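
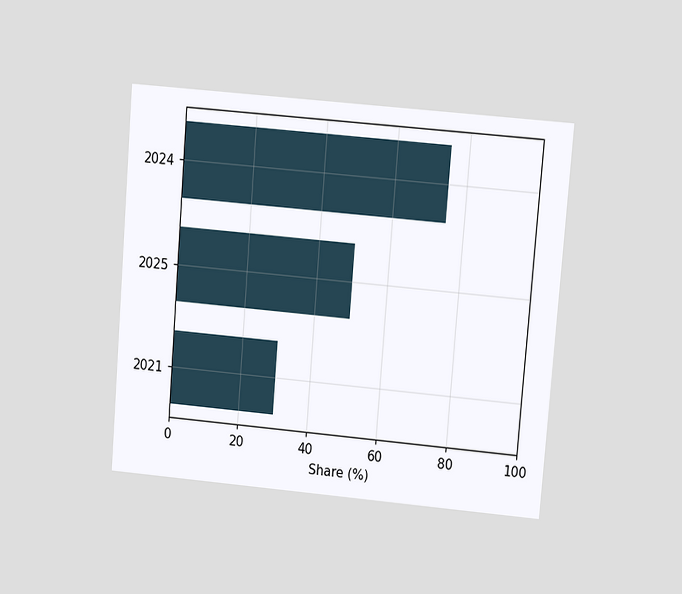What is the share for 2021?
30%

The chart is tilted about 5° clockwise and viewed at a slight angle. Reading along the chart's x-axis, the 2021 bar reaches 30%.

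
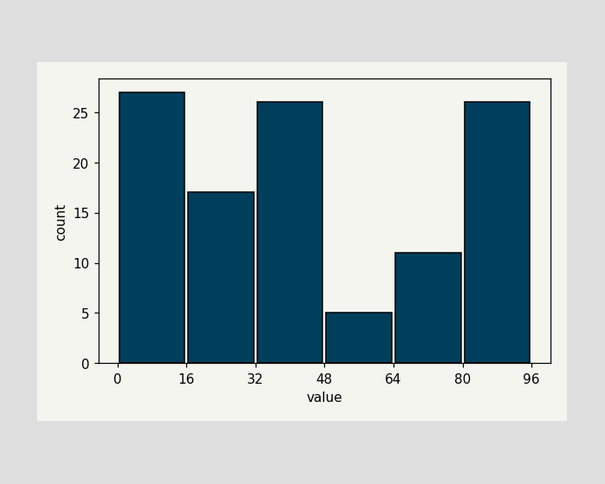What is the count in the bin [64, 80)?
11

The [64, 80) bin has height 11.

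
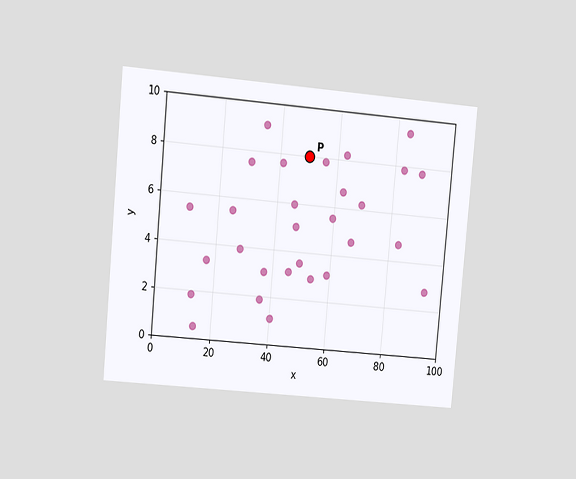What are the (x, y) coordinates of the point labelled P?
The chart is tilted about 5° clockwise and viewed at a slight angle. Following the gridlines from P to each axis, P sits at (50, 8).

(50, 8)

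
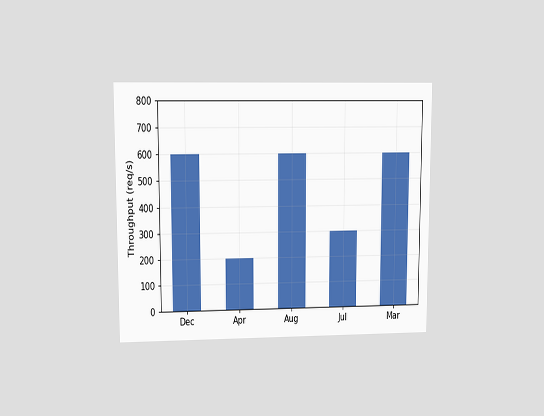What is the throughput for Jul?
The chart is viewed at a slight angle. Reading along the chart's y-axis, the Jul bar reaches 300req/s.

300req/s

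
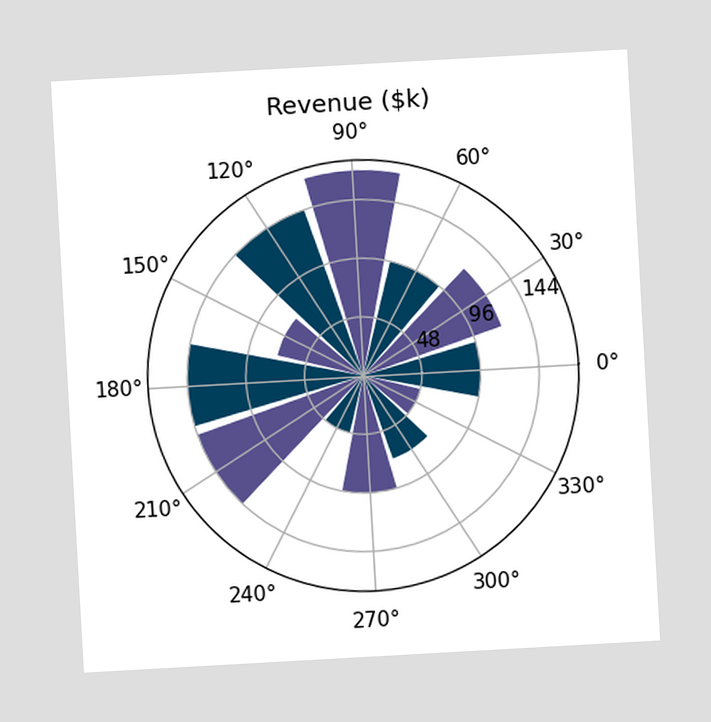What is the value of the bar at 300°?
The chart is tilted about 3° counter-clockwise. The bar at 300° reaches $72k on the radial axis.

$72k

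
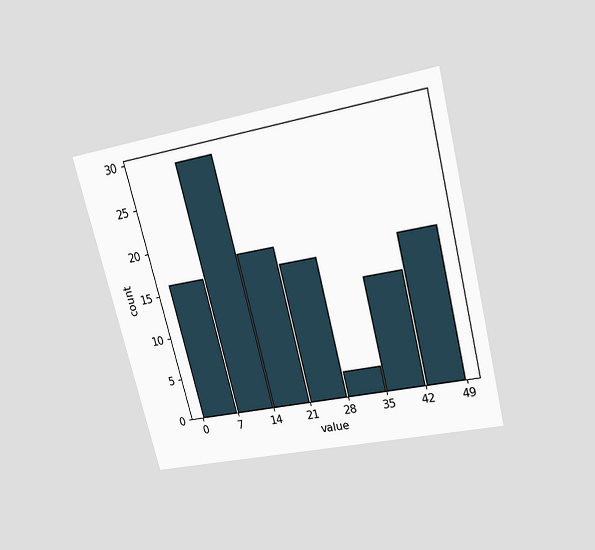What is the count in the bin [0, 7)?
16

The chart is tilted about 14° counter-clockwise and viewed slightly from above. The [0, 7) bin has height 16.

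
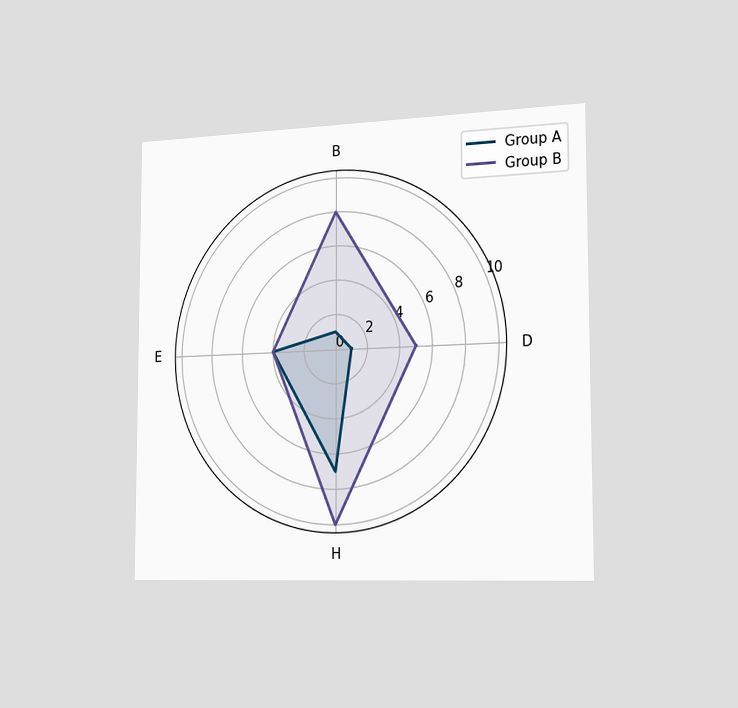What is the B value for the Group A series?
1

The chart is viewed slightly from the right. On the B axis, Group A reaches 1.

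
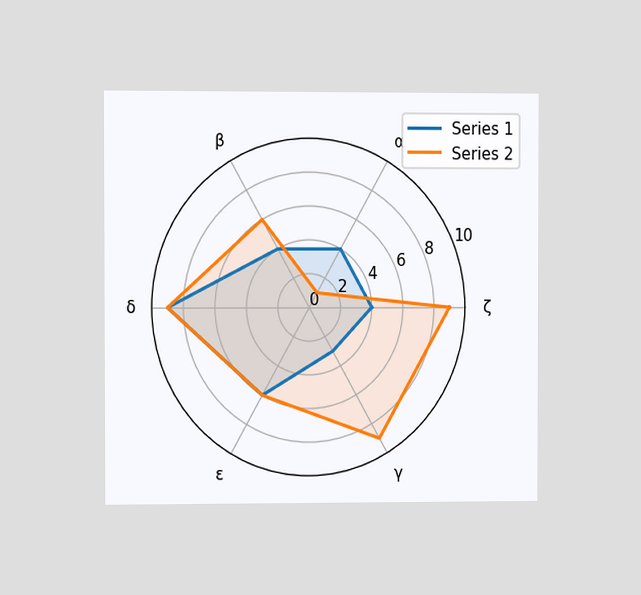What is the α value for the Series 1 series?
4

The chart is viewed at a slight angle. On the α axis, Series 1 reaches 4.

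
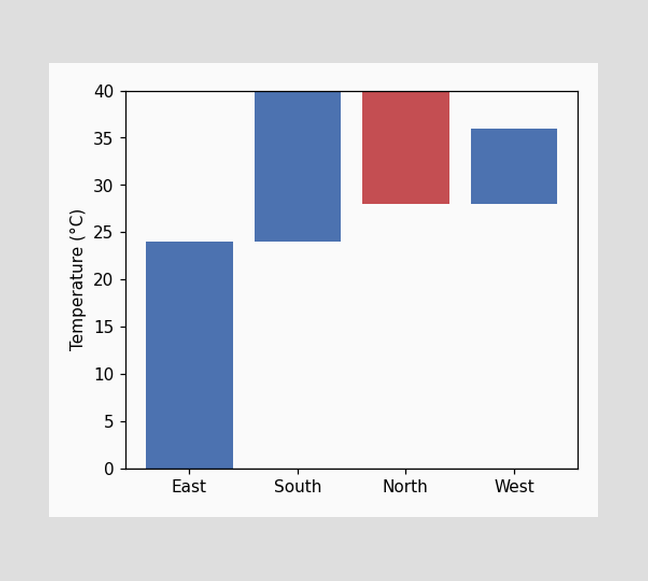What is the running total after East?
24°C

After East the running total reaches 24°C.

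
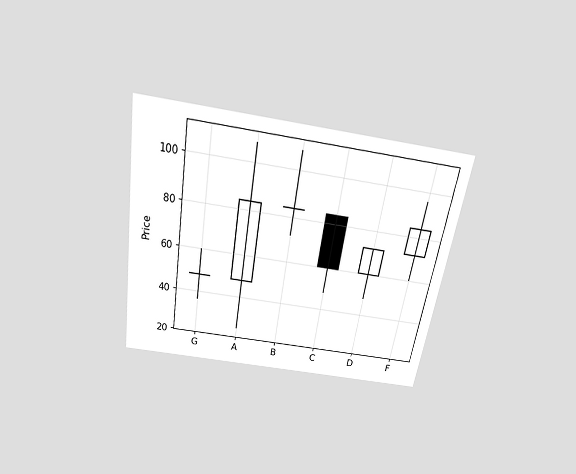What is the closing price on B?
The chart is tilted about 9° clockwise and viewed slightly from above. The B candle closes at 84.

84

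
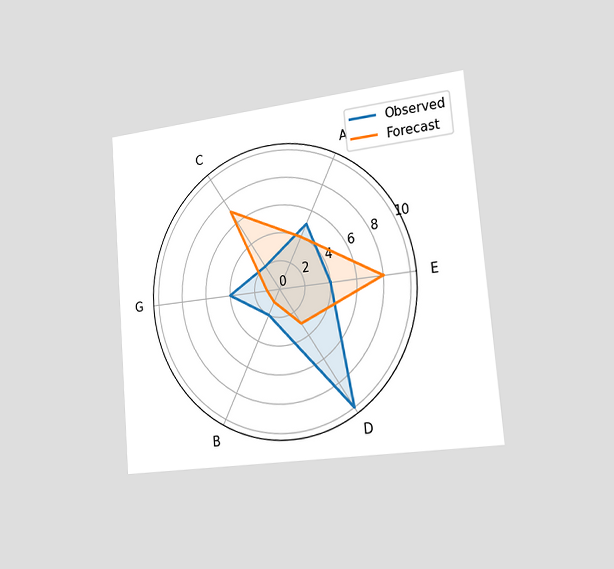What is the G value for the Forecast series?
The chart is tilted about 5° counter-clockwise and viewed slightly from the right. On the G axis, Forecast reaches 1.

1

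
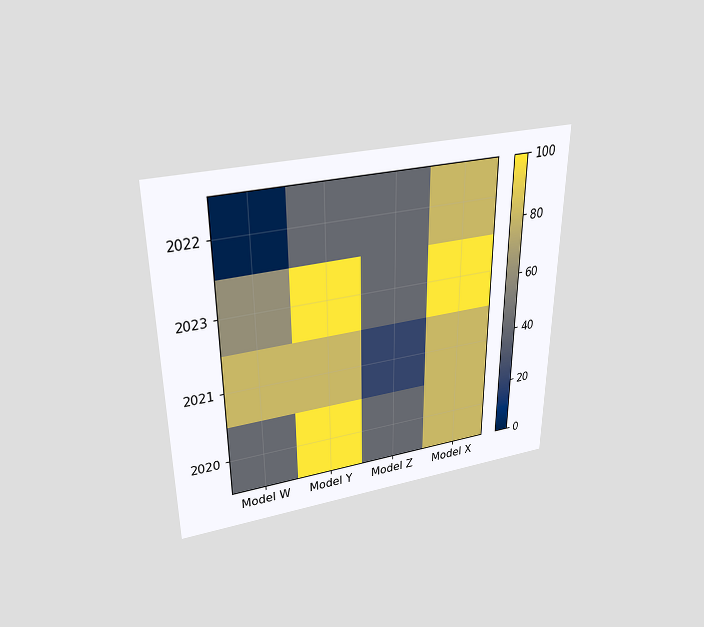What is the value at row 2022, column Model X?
80

The chart is viewed slightly from above. Matching cell (2022, Model X) against the colorbar gives 80.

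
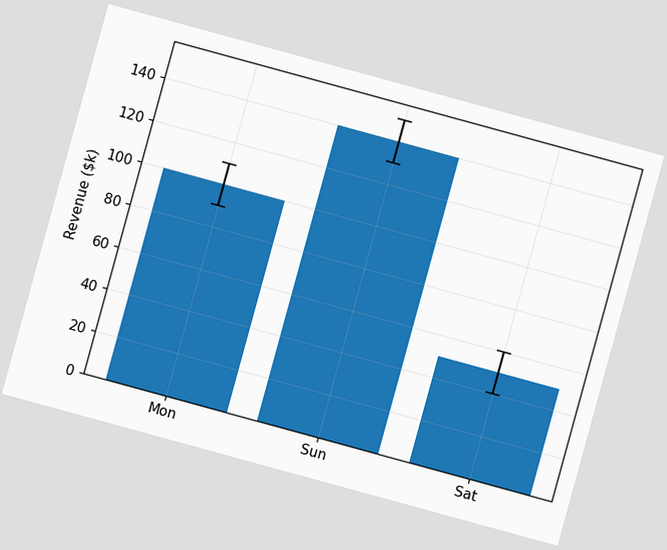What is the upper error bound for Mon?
$110k

The chart is tilted about 15° clockwise. The Mon bar's upper whisker reaches $110k.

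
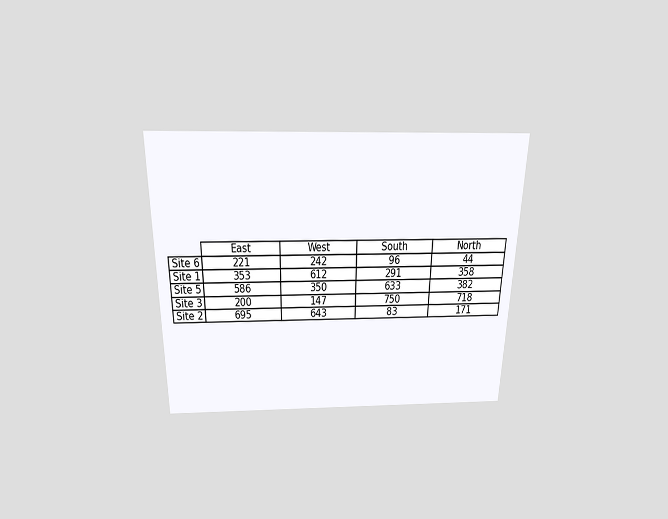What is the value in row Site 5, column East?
The chart is viewed slightly from above. The (Site 5, East) cell reads 586.

586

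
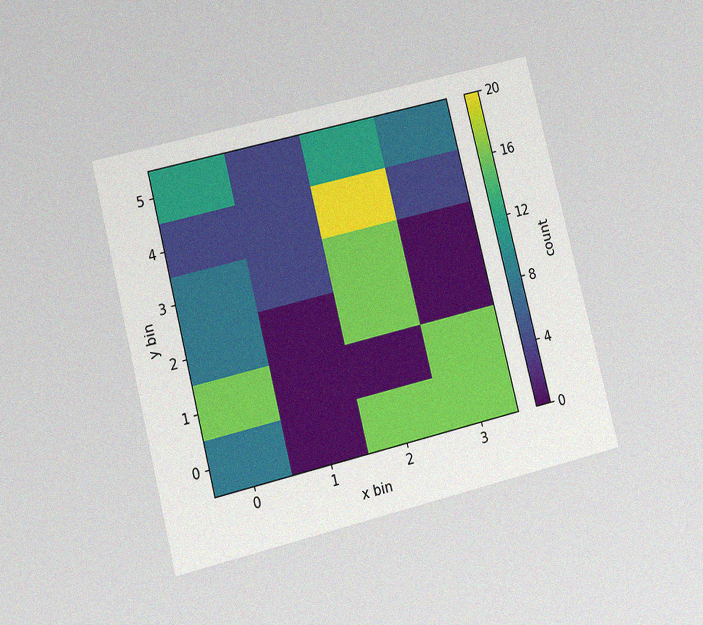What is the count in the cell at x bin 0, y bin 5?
12

The chart is tilted about 14° counter-clockwise and viewed at a slight angle, with some photo noise. Matching the cell (0, 5) against the colorbar gives 12.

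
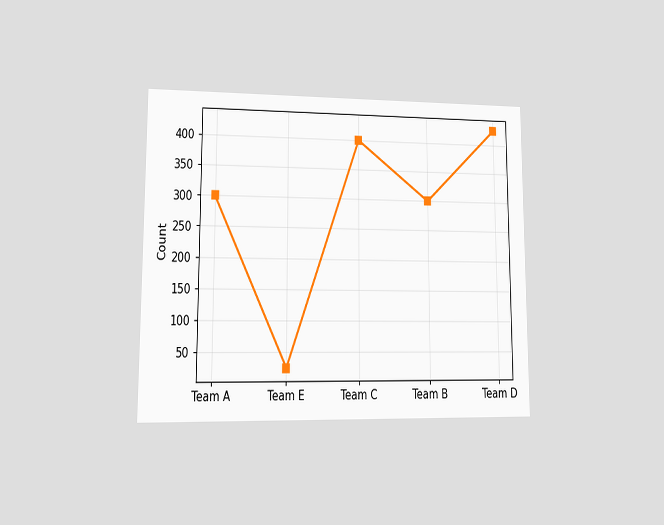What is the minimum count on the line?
The chart is viewed at a slight angle. The lowest point is at Team E, and reading across to the y-axis gives 25.

25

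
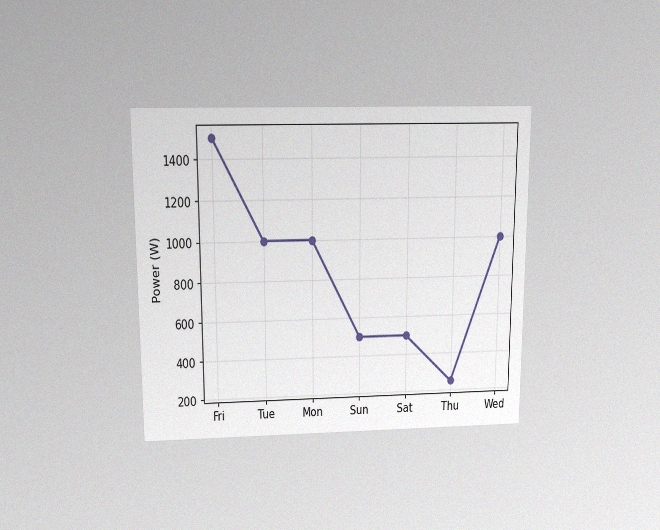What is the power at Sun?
500W

The chart is viewed slightly from above, with some photo noise. At Sun, the line is at 500W.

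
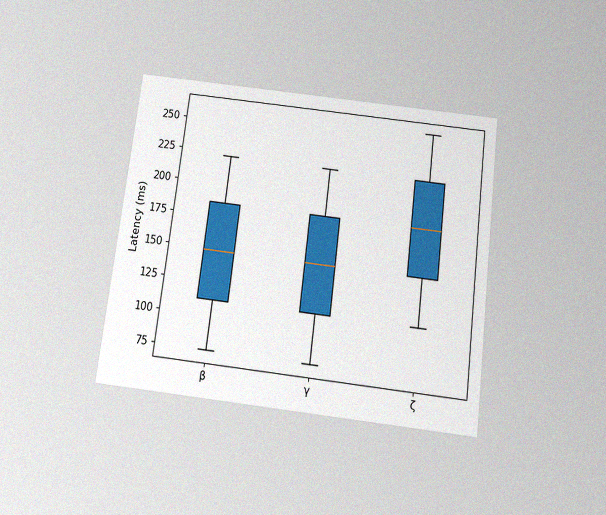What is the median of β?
148ms

The chart is tilted about 7° clockwise and viewed slightly from below, with some photo noise. The median line in the β box sits at 148ms.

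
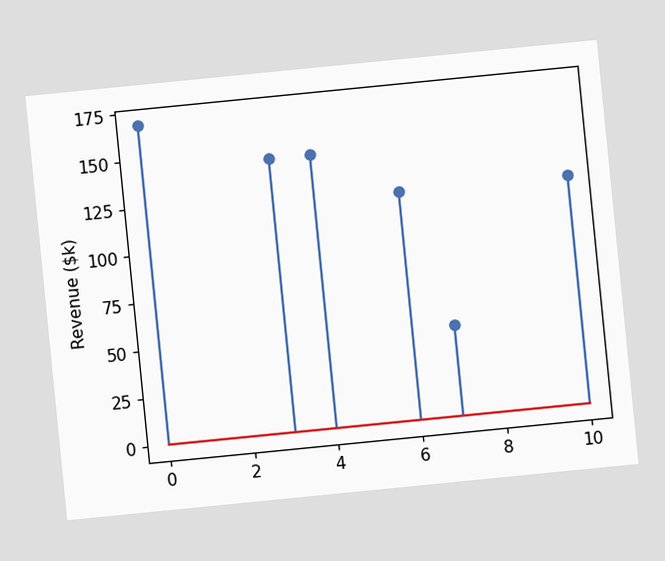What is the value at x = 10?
$120k

The chart is tilted about 6° counter-clockwise. The stem at x=10 reaches $120k.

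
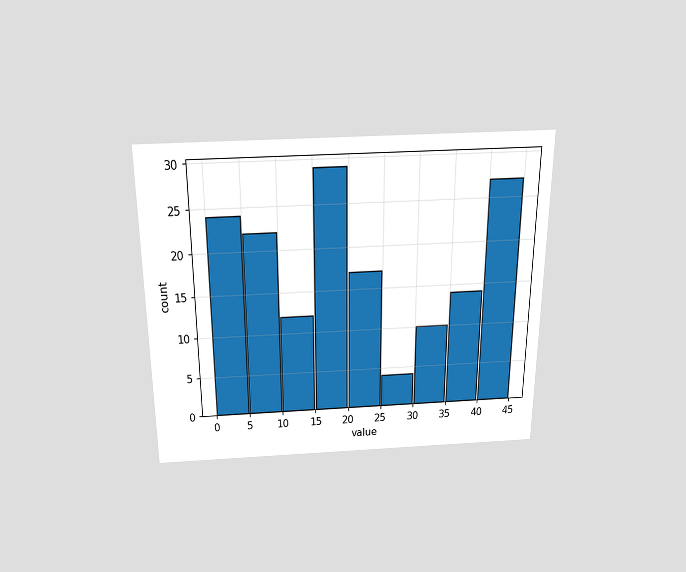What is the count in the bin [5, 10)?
The chart is viewed slightly from above. The [5, 10) bin has height 22.

22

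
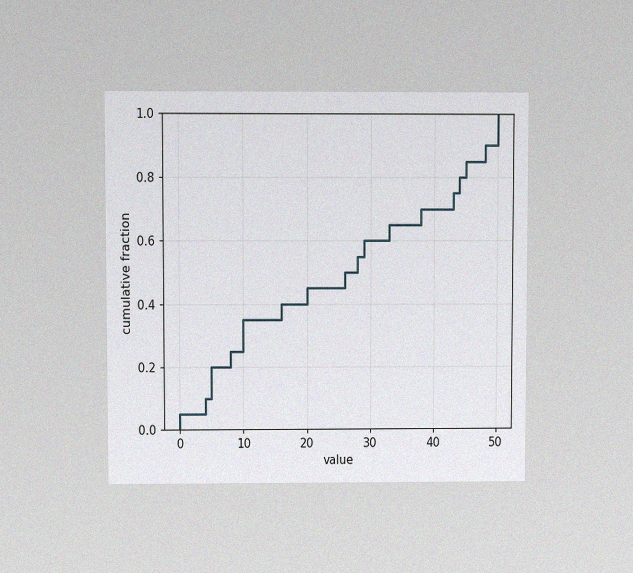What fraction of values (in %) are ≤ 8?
25%

The chart is viewed at a slight angle, with some photo noise. At x=8 the ECDF step is at 25%.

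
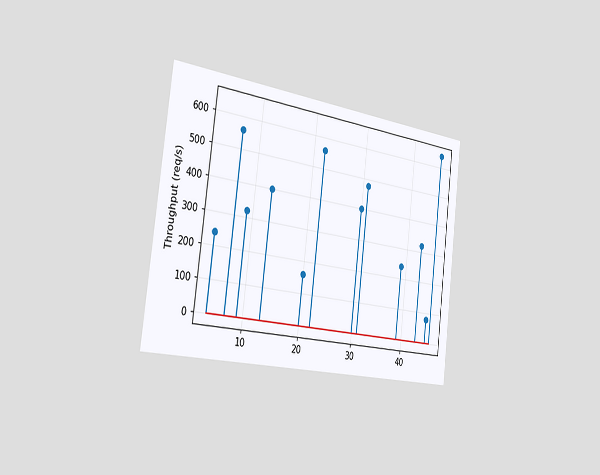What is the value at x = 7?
560req/s

The chart is tilted about 7° clockwise and viewed slightly from the left. The stem at x=7 reaches 560req/s.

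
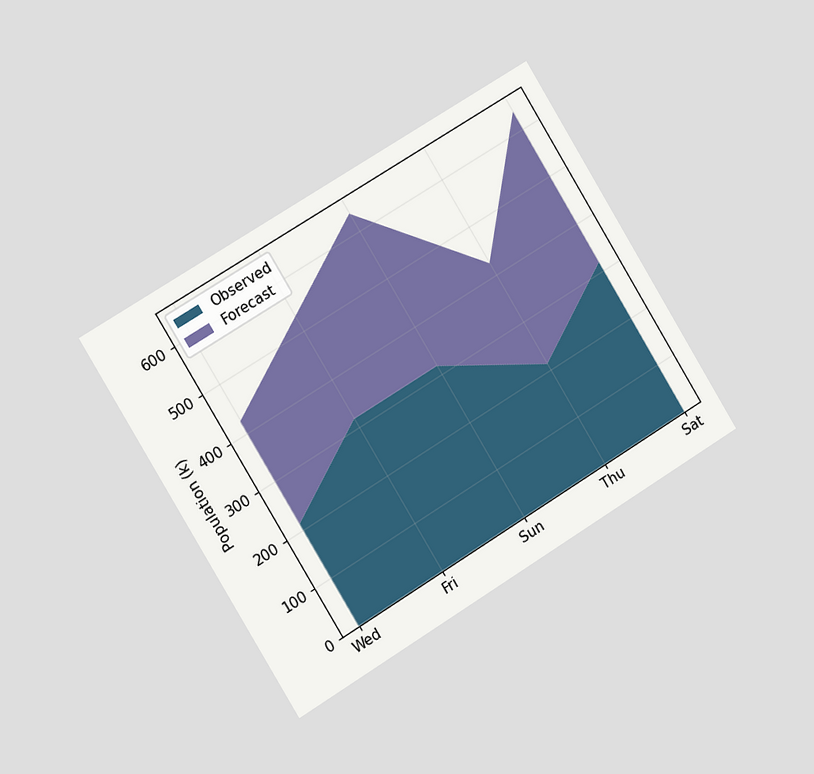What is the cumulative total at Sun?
636k

The chart is tilted about 31° counter-clockwise and viewed slightly from the left. The stacked total at Sun reaches 636k.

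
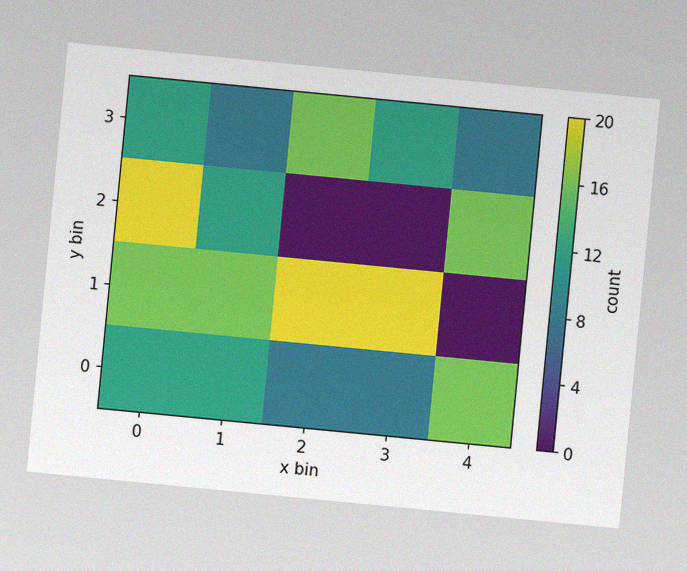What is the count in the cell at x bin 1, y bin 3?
The chart is tilted about 5° clockwise, with some photo noise. Matching the cell (1, 3) against the colorbar gives 8.

8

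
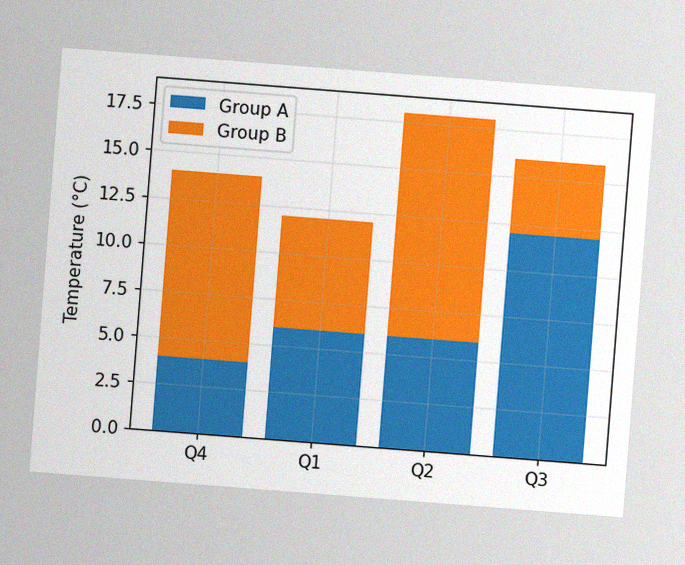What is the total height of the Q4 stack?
14°C

The chart is tilted about 4° clockwise, with some photo noise. The Q4 stack's top reaches 14°C on the y-axis.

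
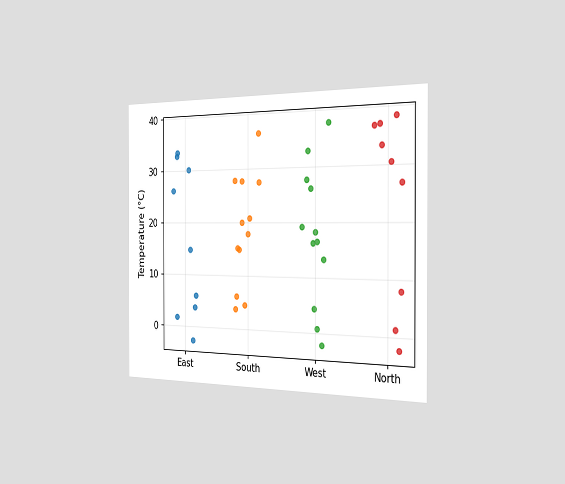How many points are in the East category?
The chart is viewed slightly from the right. Counting the markers in the East column gives 9.

9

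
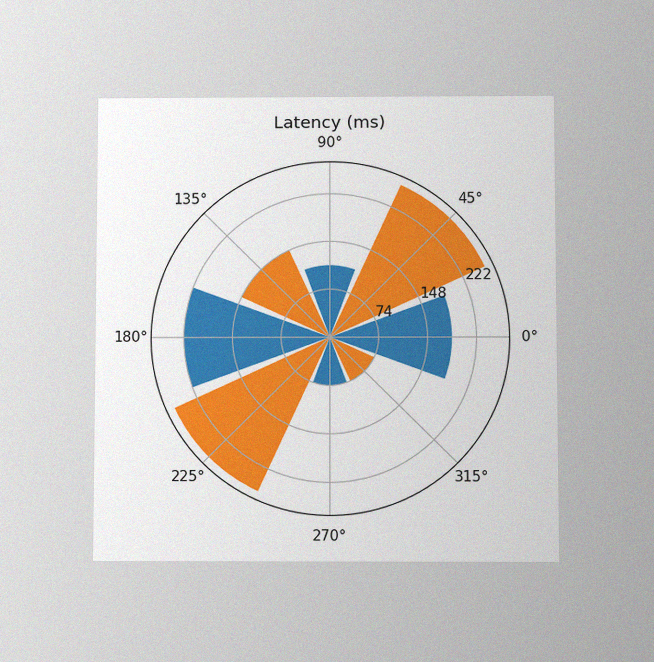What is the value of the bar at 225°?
259ms

The chart is viewed slightly from below, with some photo noise. The bar at 225° reaches 259ms on the radial axis.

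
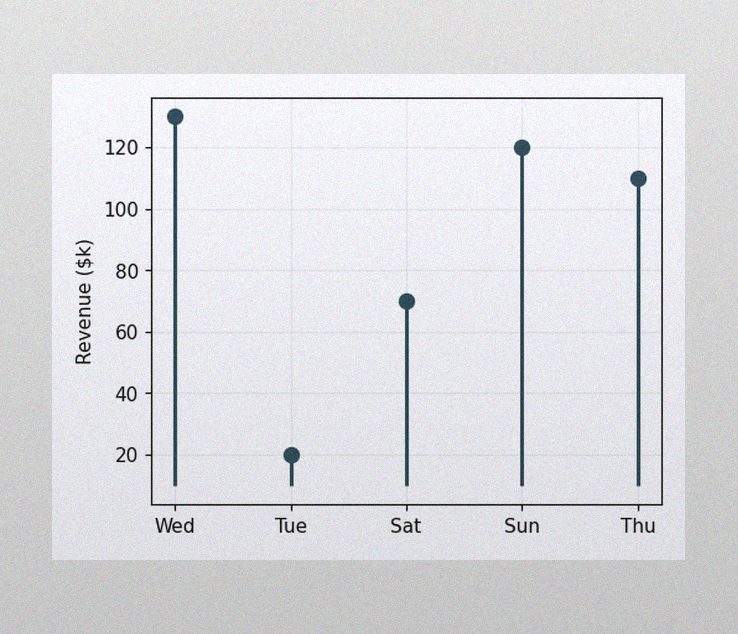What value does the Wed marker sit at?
$130k

The image has some photo noise and uneven lighting. The Wed marker sits at $130k.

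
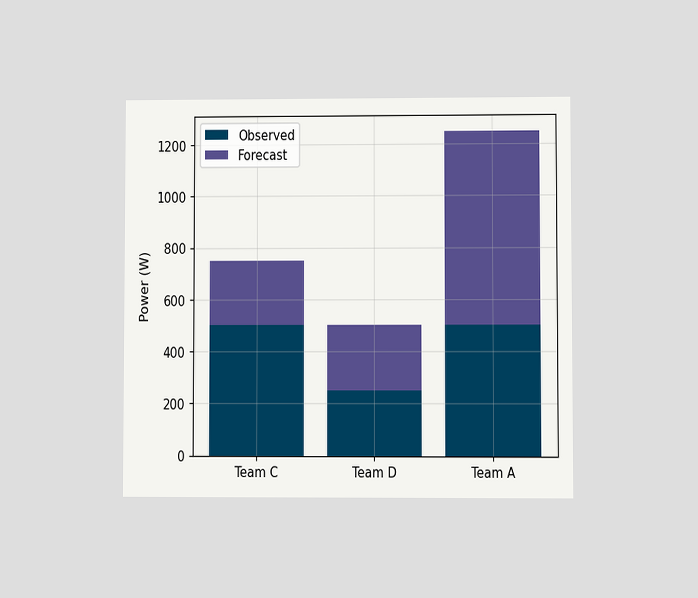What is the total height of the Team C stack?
750W

The chart is viewed at a slight angle. The Team C stack's top reaches 750W on the y-axis.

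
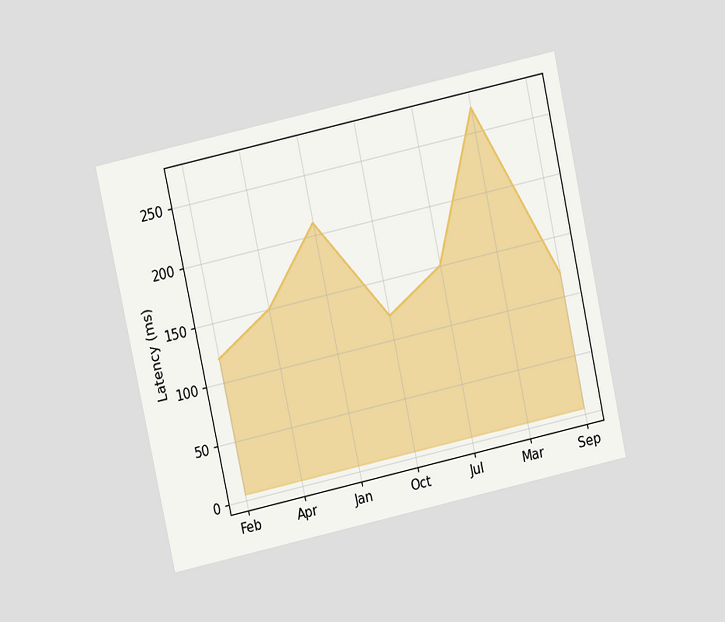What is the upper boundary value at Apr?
The chart is tilted about 12° counter-clockwise and viewed at a slight angle. At Apr the upper boundary is at 150ms.

150ms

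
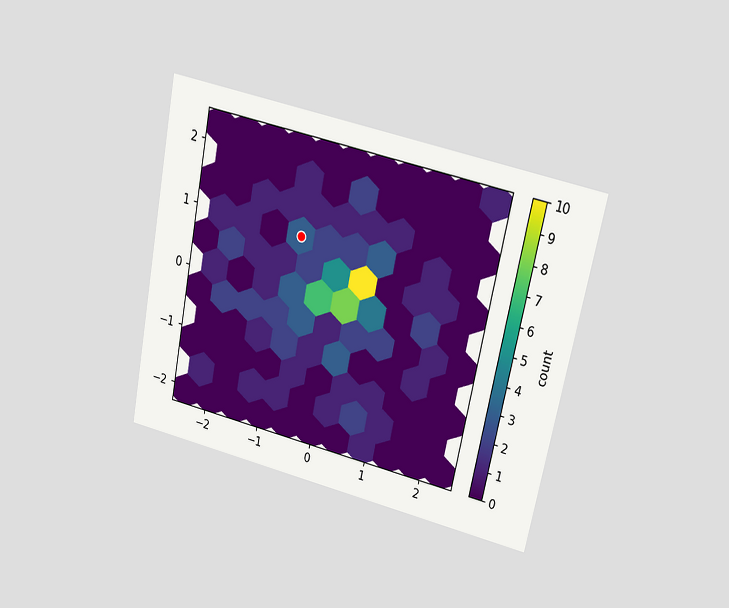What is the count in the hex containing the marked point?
3

The chart is tilted about 12° clockwise and viewed at a slight angle. The marked hex reads 3 on the colorbar.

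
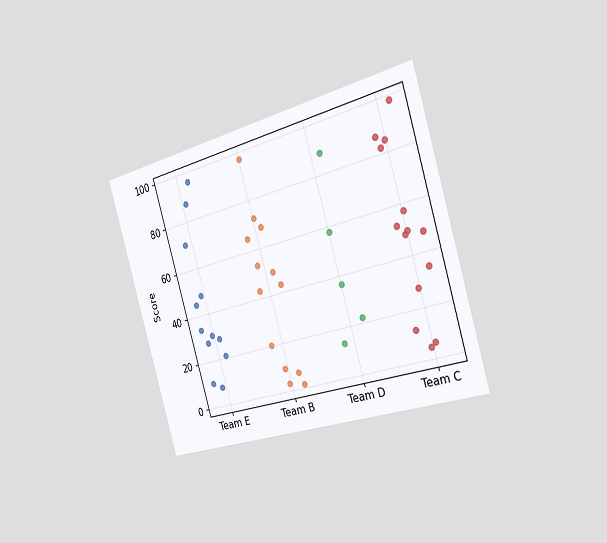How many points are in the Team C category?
14

The chart is tilted about 16° counter-clockwise and viewed slightly from the right. Counting the markers in the Team C column gives 14.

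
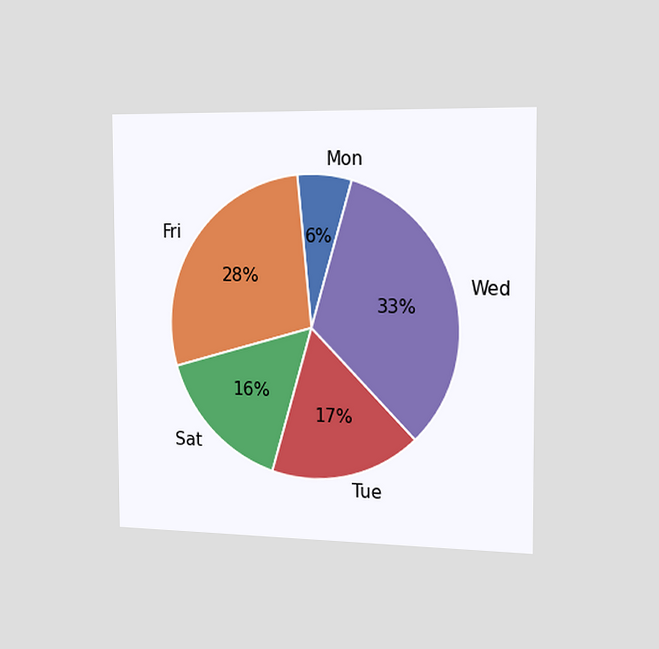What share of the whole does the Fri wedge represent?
The chart is viewed slightly from the right. The Fri slice takes up 28% of the pie.

28%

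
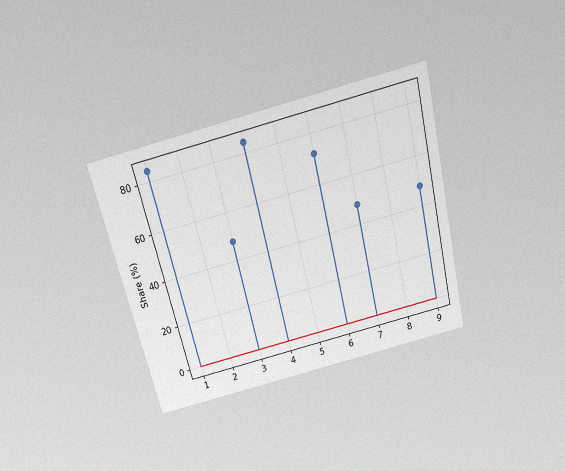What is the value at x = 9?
48%

The chart is tilted about 14° counter-clockwise and viewed slightly from above, with some photo noise. The stem at x=9 reaches 48%.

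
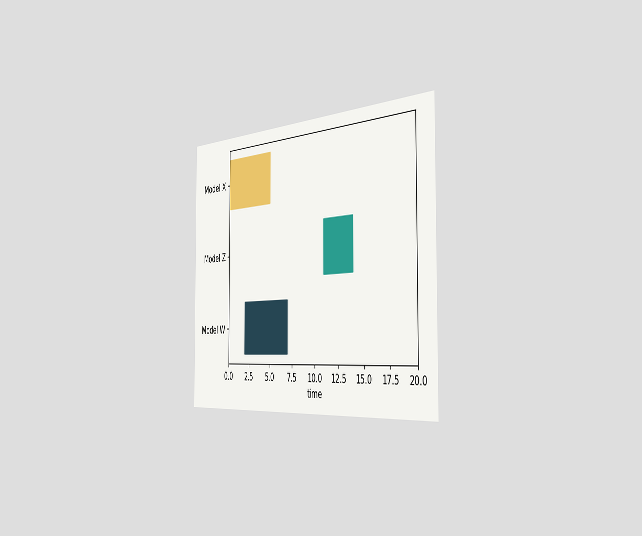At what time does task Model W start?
2

The chart is viewed slightly from the right. The Model W bar begins at t=2.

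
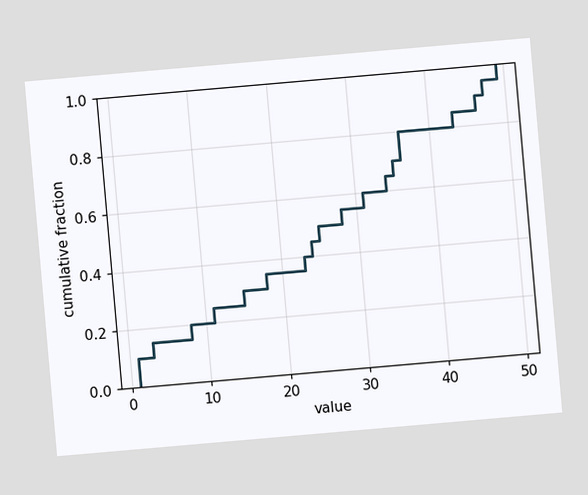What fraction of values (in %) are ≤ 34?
65%

The chart is tilted about 5° counter-clockwise. At x=34 the ECDF step is at 65%.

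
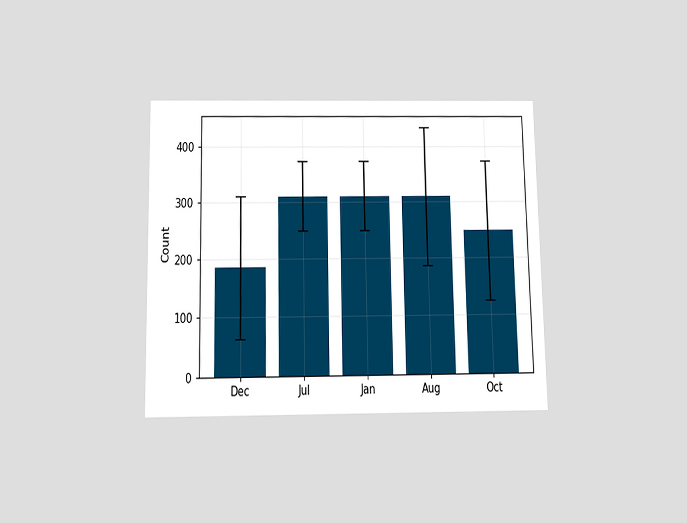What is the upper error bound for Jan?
372

The chart is viewed slightly from below. The Jan bar's upper whisker reaches 372.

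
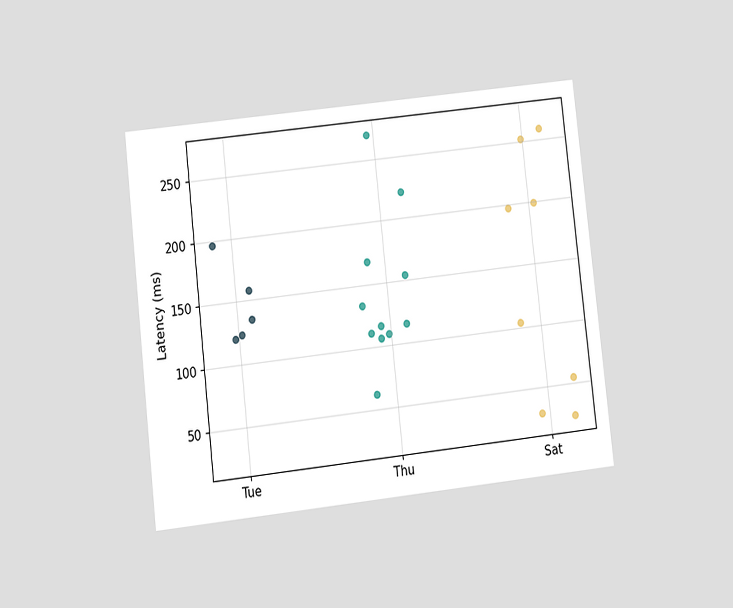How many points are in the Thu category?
11

The chart is tilted about 6° counter-clockwise and viewed at a slight angle. Counting the markers in the Thu column gives 11.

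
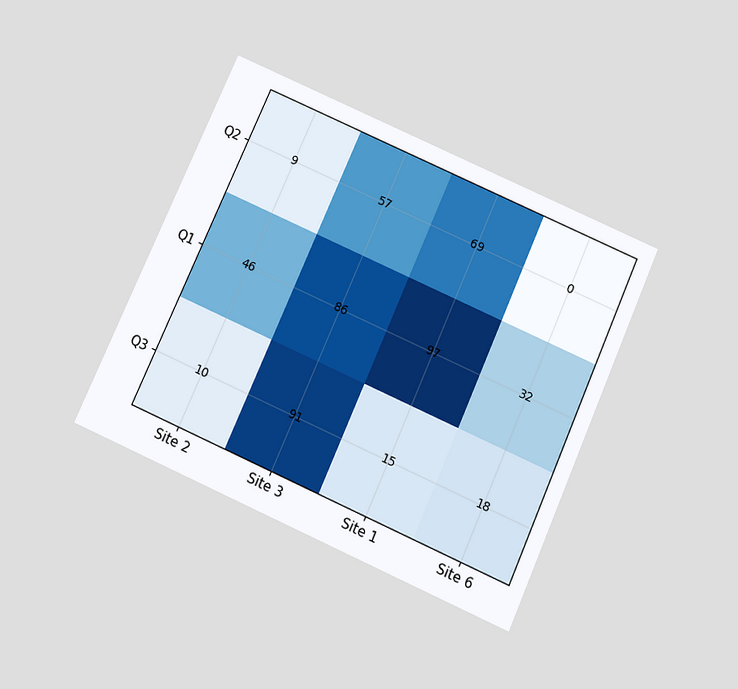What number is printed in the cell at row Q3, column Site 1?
The chart is tilted about 24° clockwise and viewed slightly from below. The (Q3, Site 1) cell reads 15.

15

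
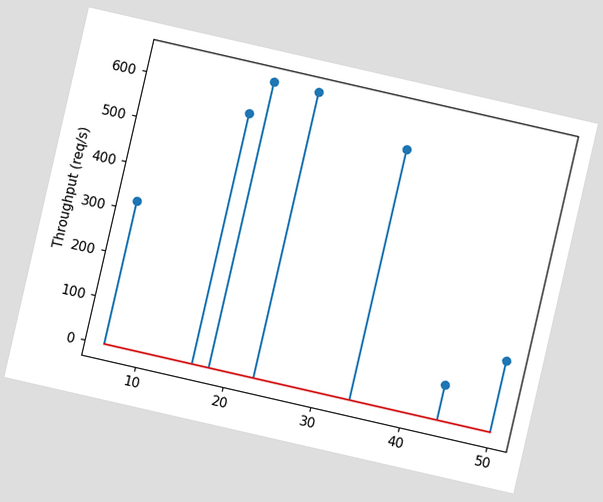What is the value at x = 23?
640req/s

The chart is tilted about 13° clockwise. The stem at x=23 reaches 640req/s.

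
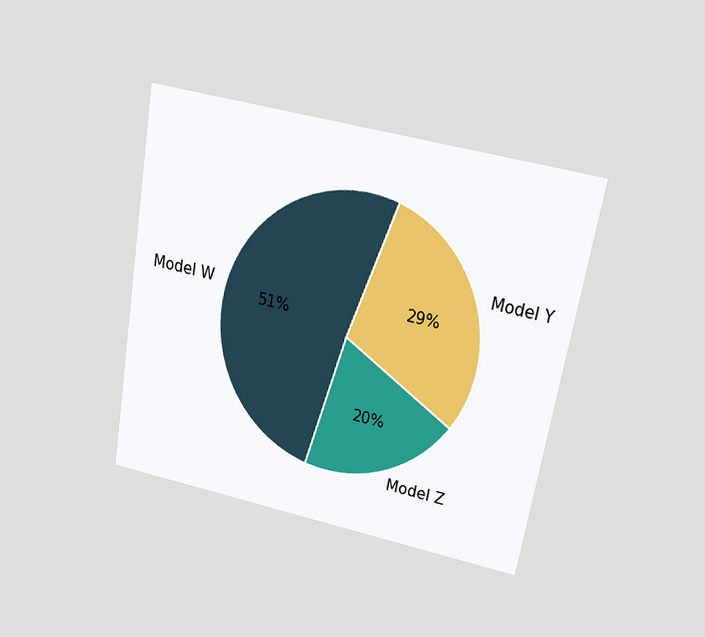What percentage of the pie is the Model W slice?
The chart is tilted about 10° clockwise and viewed at a slight angle. The Model W slice takes up 51% of the pie.

51%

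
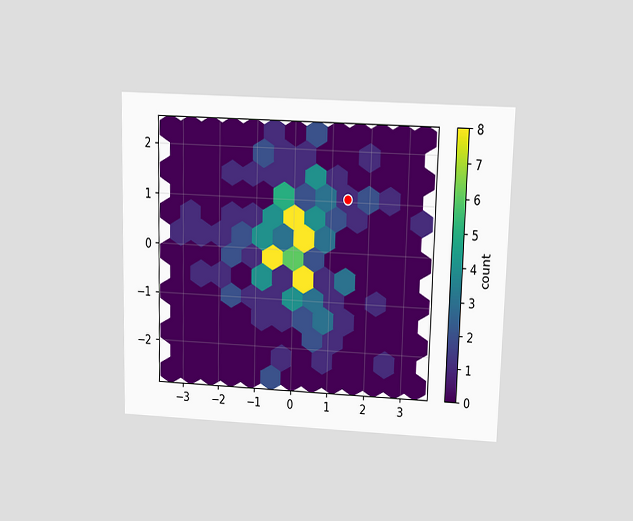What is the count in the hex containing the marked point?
The chart is viewed slightly from above. The marked hex reads 1 on the colorbar.

1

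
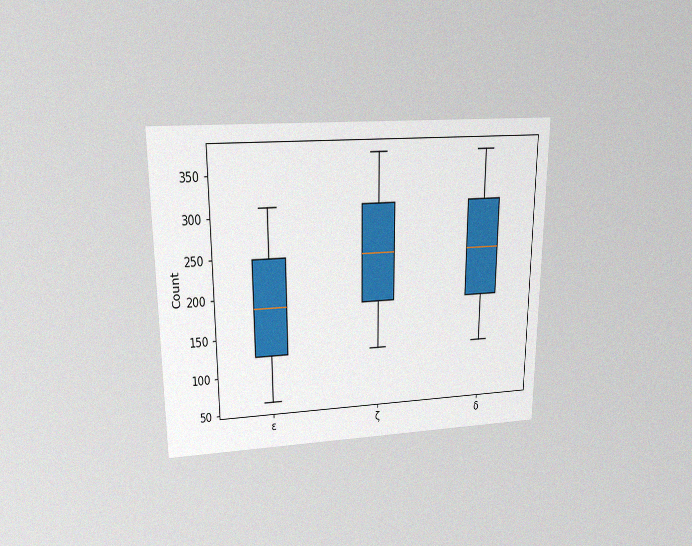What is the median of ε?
186

The chart is viewed slightly from above, with some photo noise. The median line in the ε box sits at 186.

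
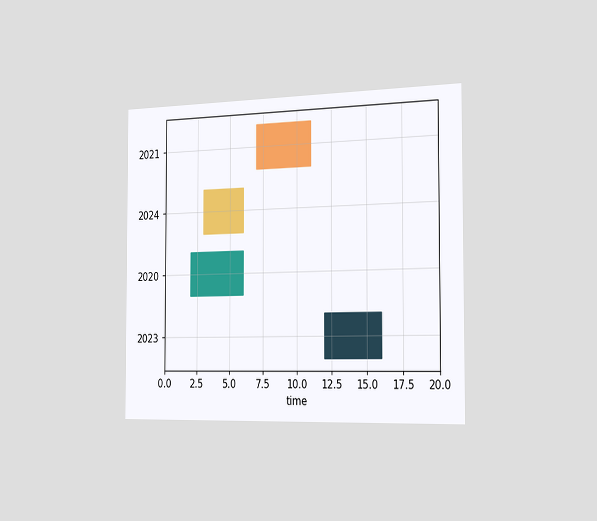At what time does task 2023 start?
12

The chart is viewed slightly from the right. The 2023 bar begins at t=12.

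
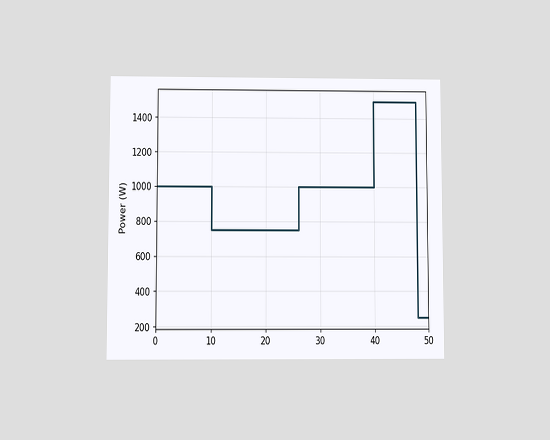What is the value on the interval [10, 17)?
The chart is viewed at a slight angle. On [10, 17) the step sits at 750W.

750W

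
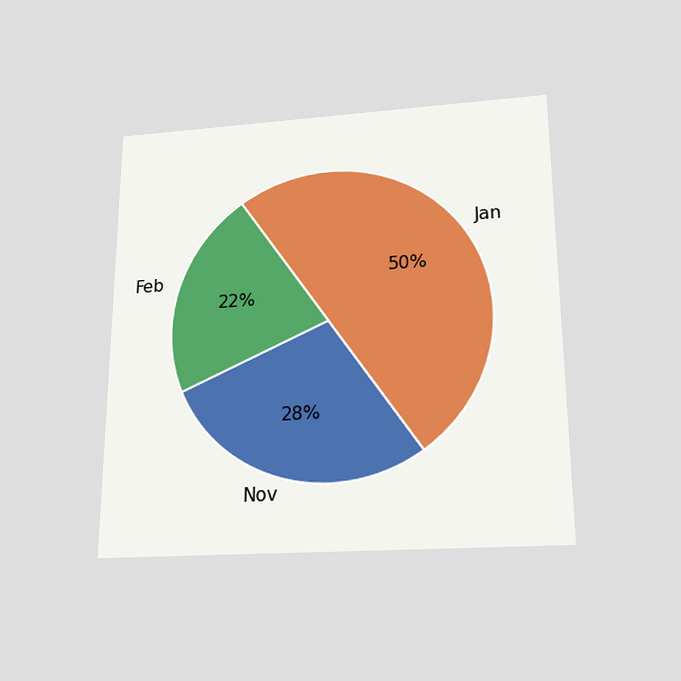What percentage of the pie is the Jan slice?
The chart is viewed slightly from below. The Jan slice takes up 50% of the pie.

50%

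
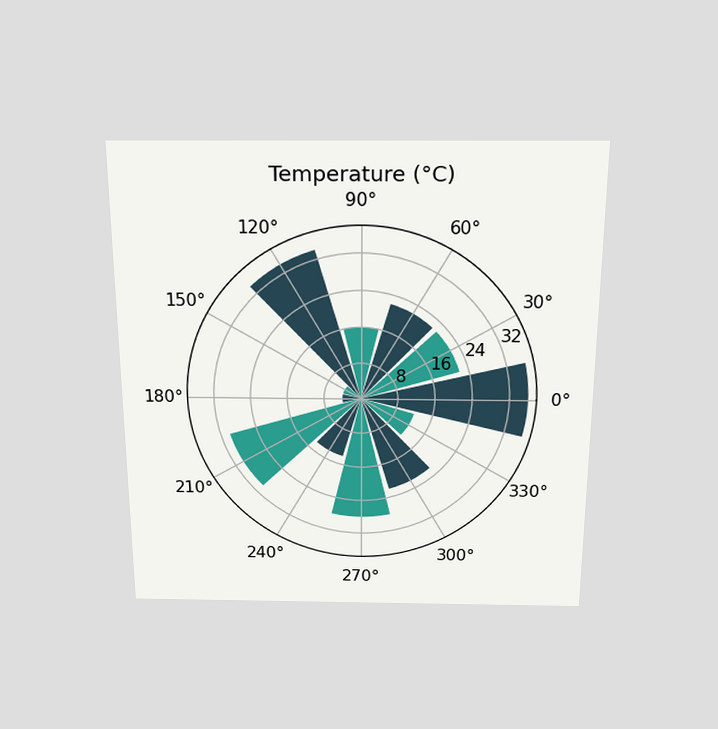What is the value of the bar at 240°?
14°C

The chart is viewed slightly from above. The bar at 240° reaches 14°C on the radial axis.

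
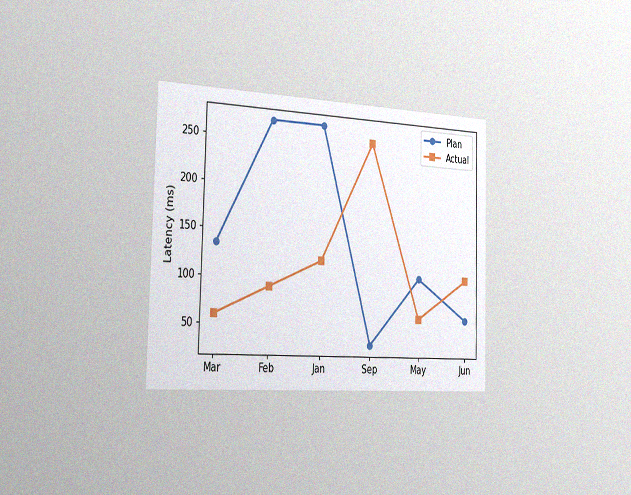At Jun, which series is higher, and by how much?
Actual, by 45ms

The chart is viewed slightly from the left, with some photo noise. At Jun, Actual sits above the other line by 45ms.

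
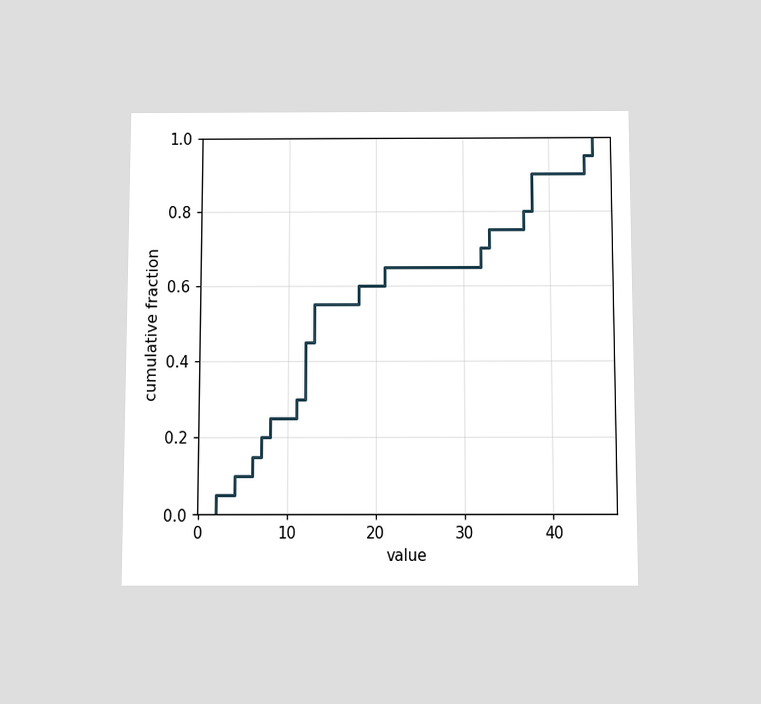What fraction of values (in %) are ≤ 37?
80%

The chart is viewed slightly from below. At x=37 the ECDF step is at 80%.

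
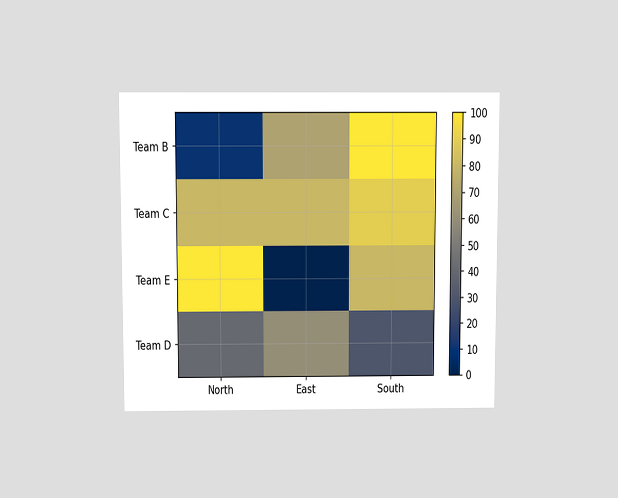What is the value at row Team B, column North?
10

The chart is viewed slightly from above. Matching cell (Team B, North) against the colorbar gives 10.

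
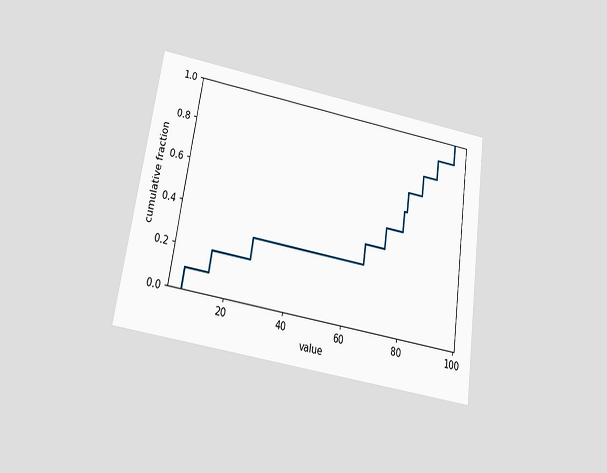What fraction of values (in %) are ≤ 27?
The chart is tilted about 9° clockwise and viewed slightly from below. At x=27 the ECDF step is at 30%.

30%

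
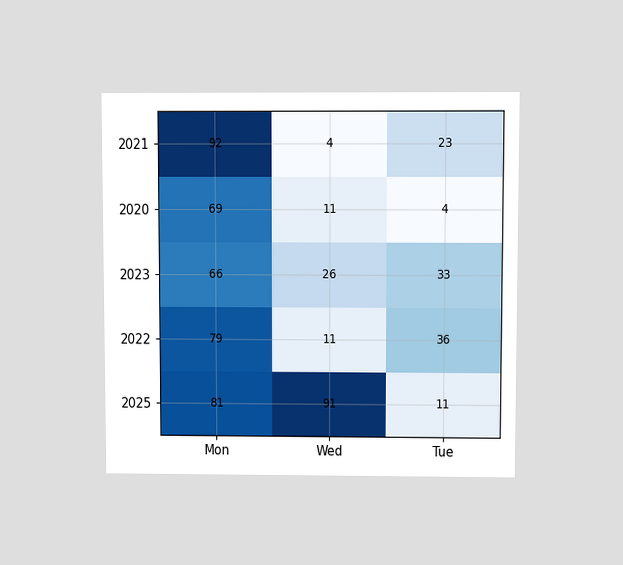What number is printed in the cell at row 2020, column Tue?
4

The chart is viewed slightly from above. The (2020, Tue) cell reads 4.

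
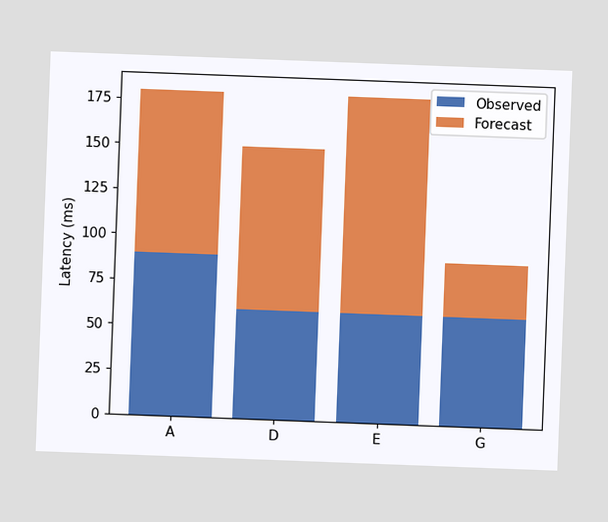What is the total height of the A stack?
The chart is tilted about 2° clockwise. The A stack's top reaches 180ms on the y-axis.

180ms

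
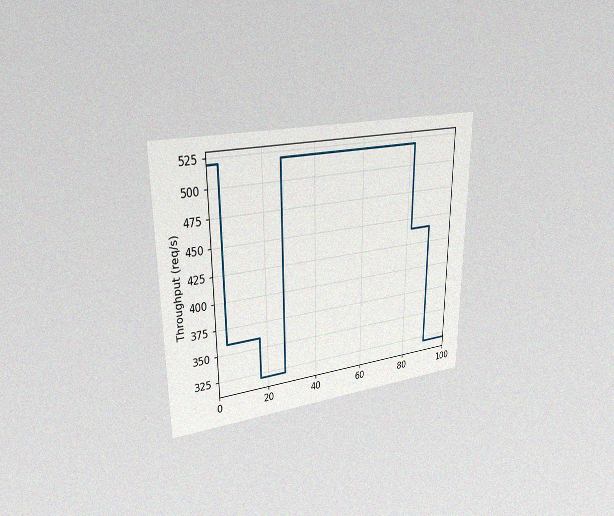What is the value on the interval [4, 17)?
360req/s

The chart is viewed at a slight angle, with some photo noise. On [4, 17) the step sits at 360req/s.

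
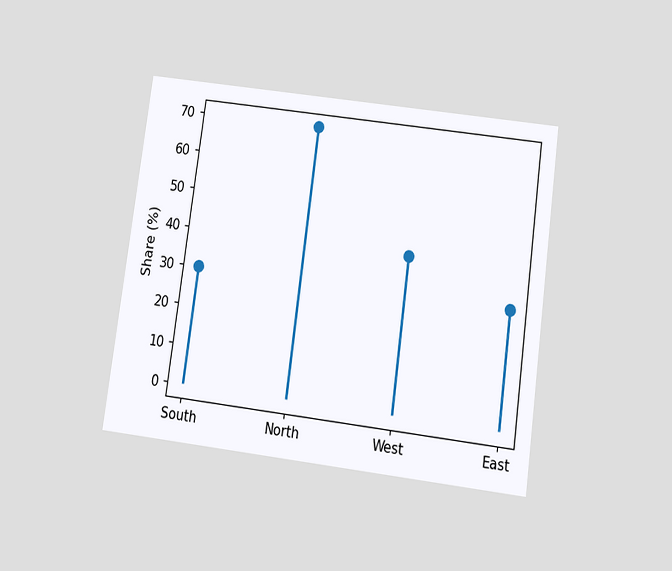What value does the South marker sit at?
30%

The chart is tilted about 8° clockwise and viewed slightly from below. The South marker sits at 30%.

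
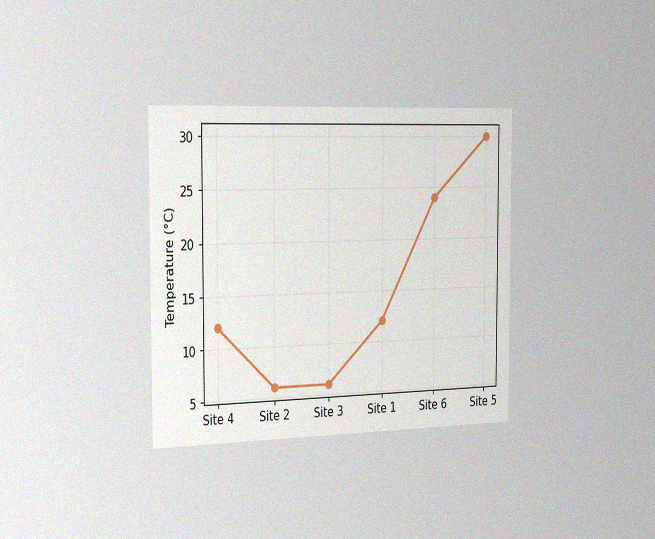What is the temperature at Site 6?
24°C

The chart is viewed slightly from the left, with some photo noise. At Site 6, the line is at 24°C.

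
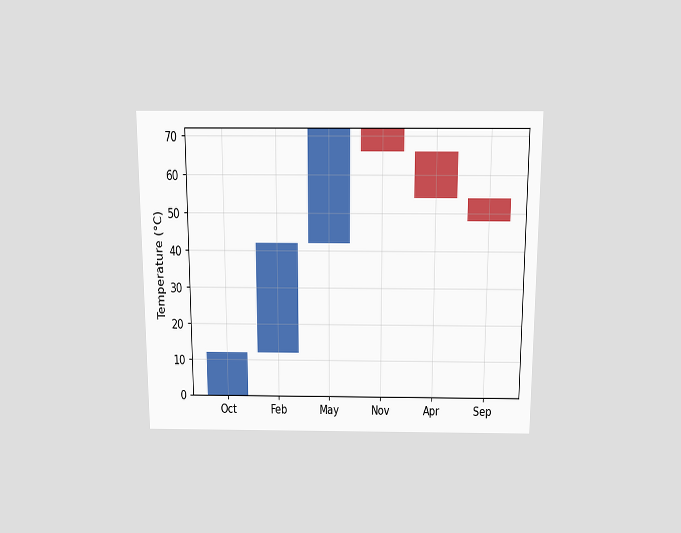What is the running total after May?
72°C

The chart is viewed slightly from above. After May the running total reaches 72°C.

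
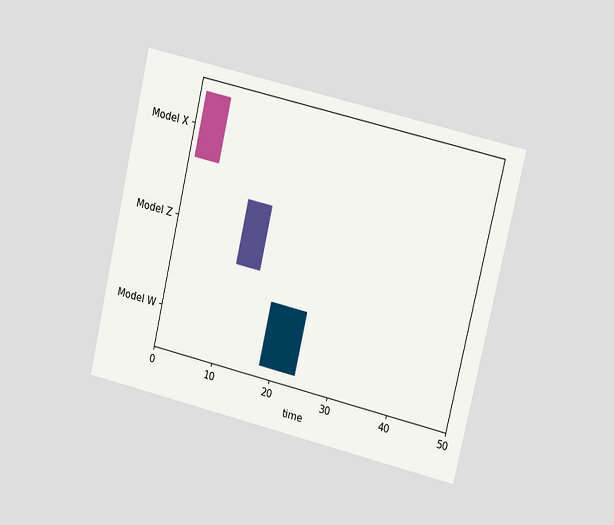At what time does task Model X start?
The chart is tilted about 13° clockwise and viewed at a slight angle. The Model X bar begins at t=1.

1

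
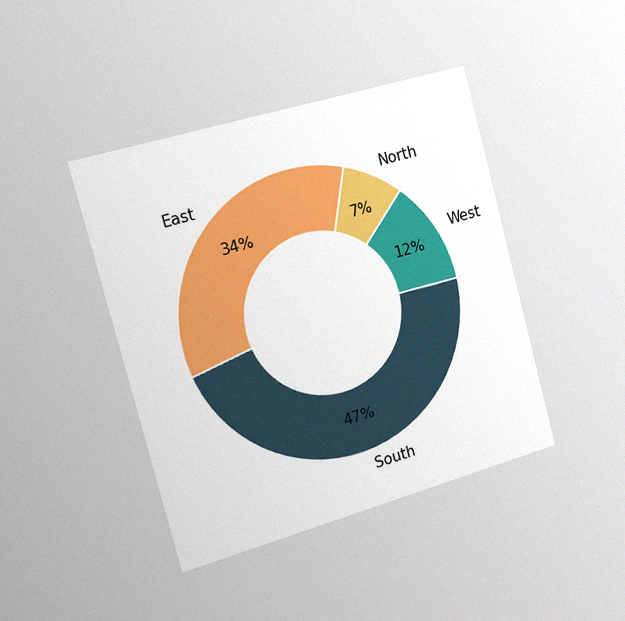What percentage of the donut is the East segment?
34%

The chart is tilted about 15° counter-clockwise and viewed slightly from the left, with some photo noise. The East segment takes up 34% of the ring.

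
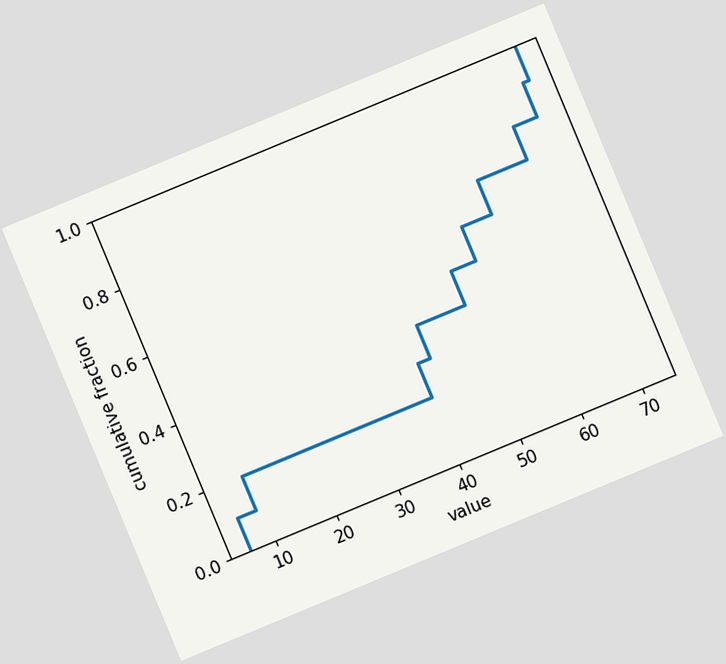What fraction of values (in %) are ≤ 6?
10%

The chart is tilted about 23° counter-clockwise. At x=6 the ECDF step is at 10%.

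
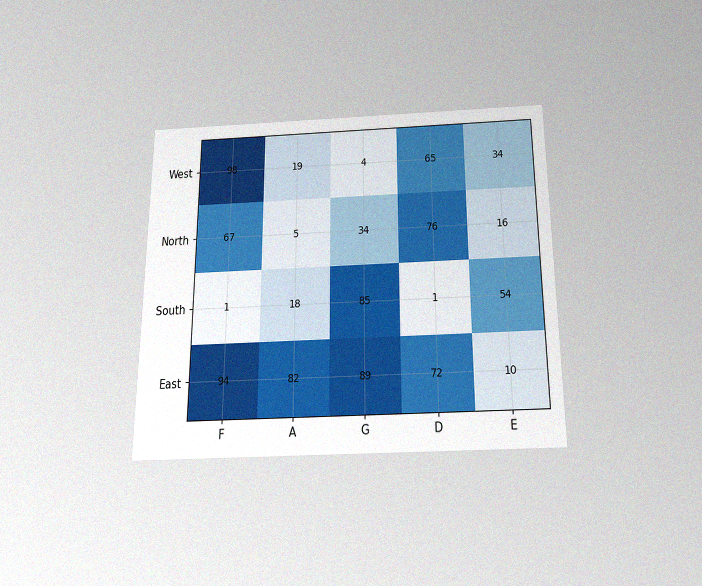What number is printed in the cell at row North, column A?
5

The chart is viewed slightly from below, with some photo noise. The (North, A) cell reads 5.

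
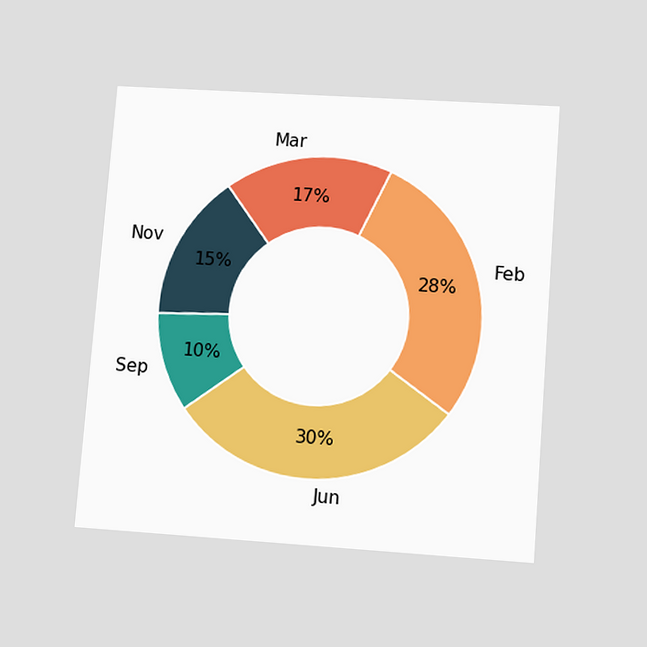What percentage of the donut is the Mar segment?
17%

The chart is tilted about 4° clockwise and viewed slightly from below. The Mar segment takes up 17% of the ring.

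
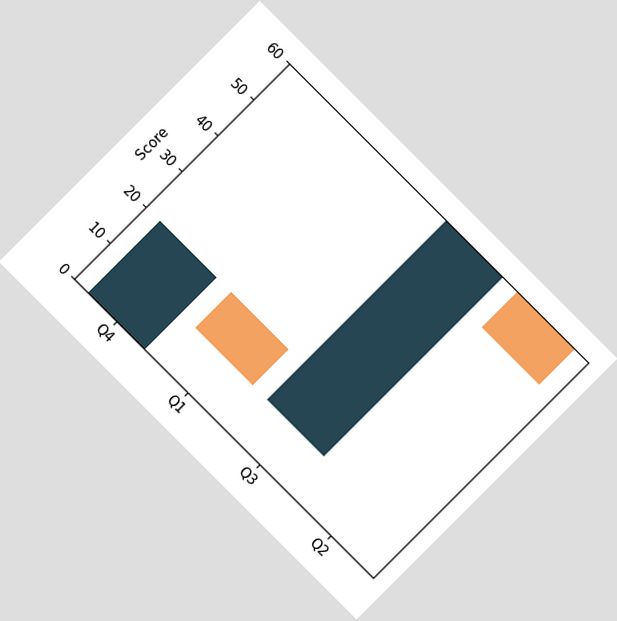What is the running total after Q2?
50

The chart is tilted about 45° clockwise. After Q2 the running total reaches 50.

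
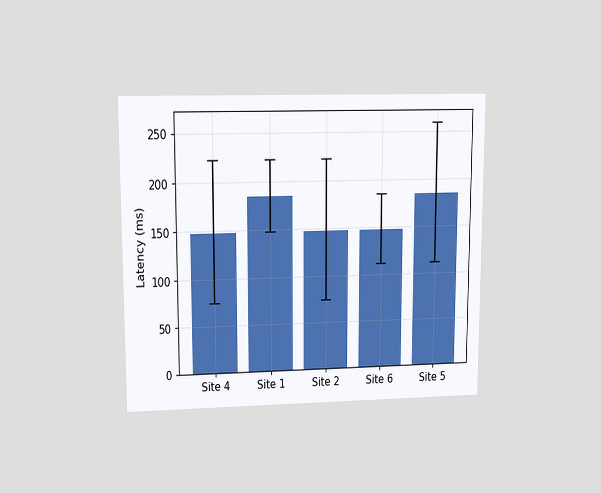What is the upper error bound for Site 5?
259ms

The chart is viewed at a slight angle. The Site 5 bar's upper whisker reaches 259ms.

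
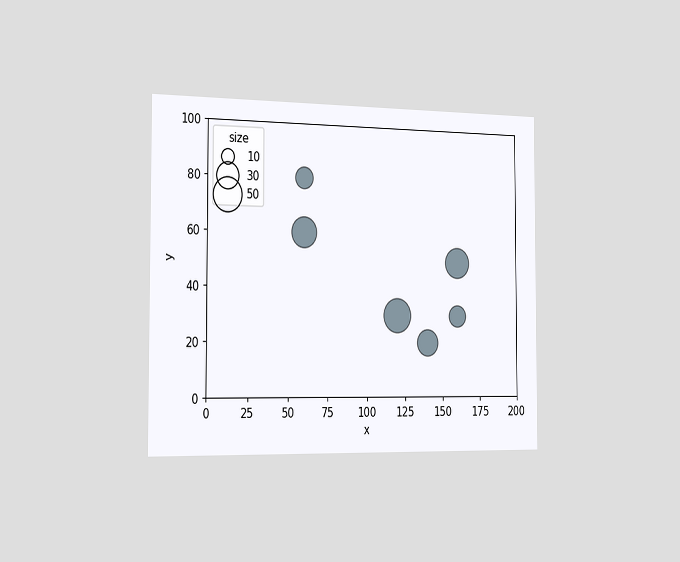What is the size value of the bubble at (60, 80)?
The chart is viewed slightly from the left. Matching the bubble at (60, 80) against the size legend gives 20.

20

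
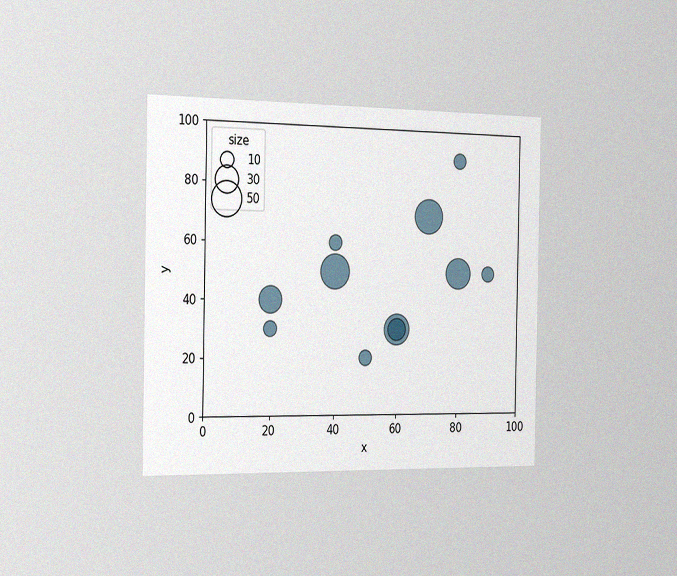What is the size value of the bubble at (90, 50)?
10

The chart is viewed slightly from the left, with some photo noise. Matching the bubble at (90, 50) against the size legend gives 10.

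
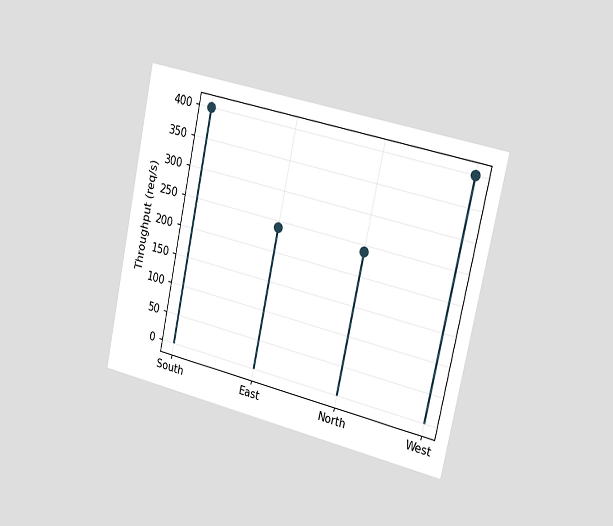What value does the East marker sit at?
240req/s

The chart is tilted about 12° clockwise and viewed slightly from the right. The East marker sits at 240req/s.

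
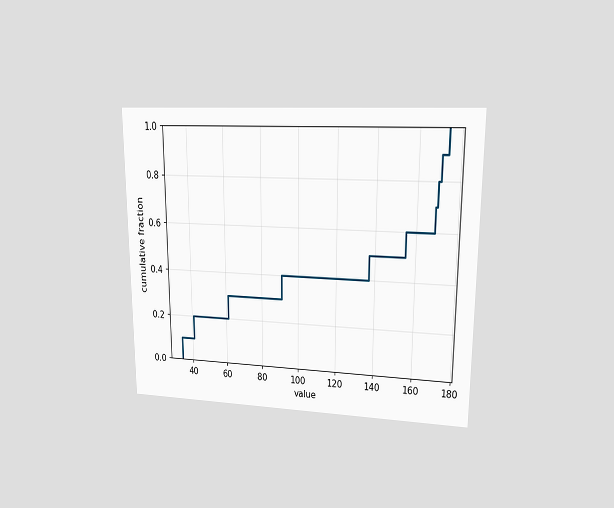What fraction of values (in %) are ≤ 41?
20%

The chart is viewed at a slight angle. At x=41 the ECDF step is at 20%.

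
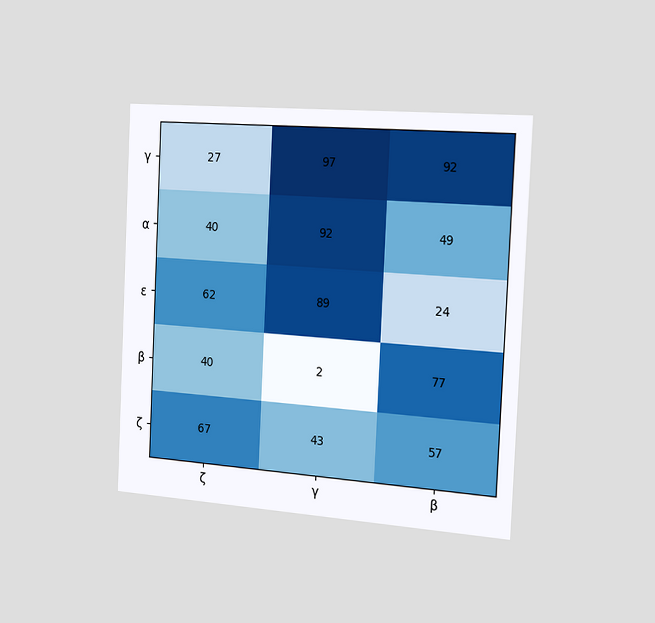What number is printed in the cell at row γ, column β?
92

The chart is tilted about 3° clockwise and viewed slightly from the right. The (γ, β) cell reads 92.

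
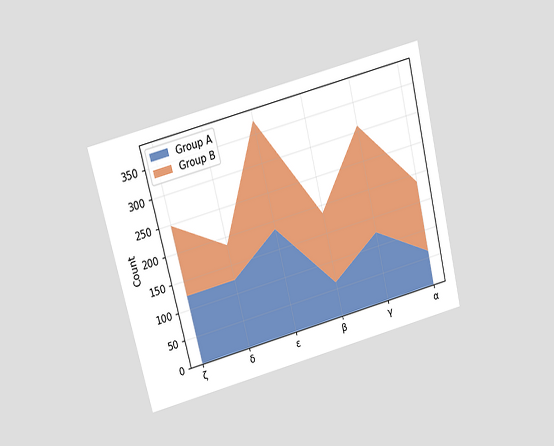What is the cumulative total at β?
The chart is tilted about 14° counter-clockwise and viewed slightly from above. The stacked total at β reaches 186.

186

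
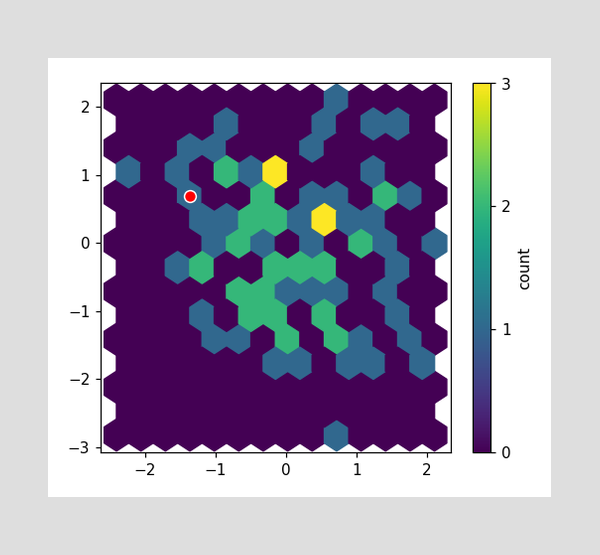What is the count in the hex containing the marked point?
The marked hex reads 1 on the colorbar.

1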